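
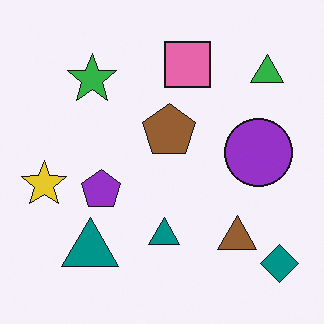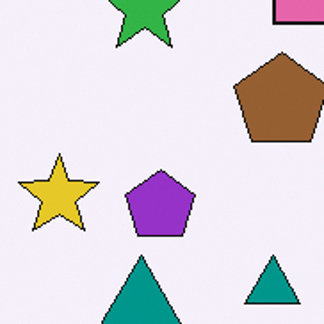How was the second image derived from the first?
It was cropped to a noticeably smaller region and rescaled.

The visible shapes are larger and the field of view is narrower; shapes near the original edges may be partly or wholly outside the frame — a crop-and-rescale.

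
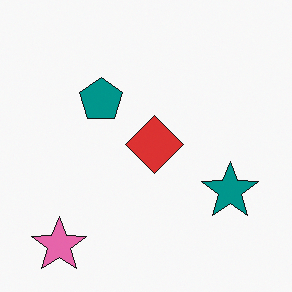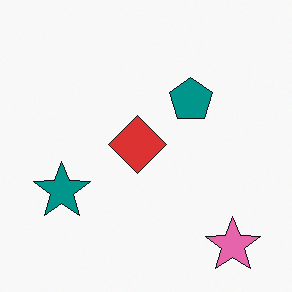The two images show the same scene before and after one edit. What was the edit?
This is the original image flipped horizontally (left ↔ right).

The pink star is in the bottom-left of the first image and the bottom-right of the second — shapes on opposite sides of the vertical midline have swapped in a mirror flip.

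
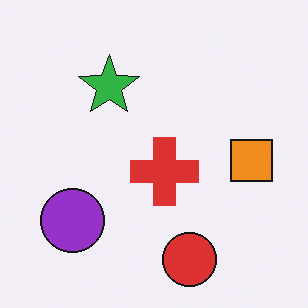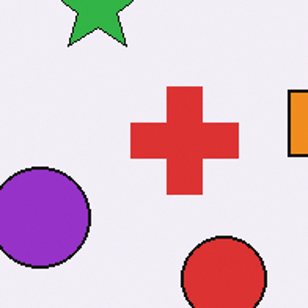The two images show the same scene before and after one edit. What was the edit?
It was cropped to a modestly smaller region and rescaled.

The visible shapes are larger and the field of view is narrower; shapes near the original edges may be partly or wholly outside the frame — a crop-and-rescale.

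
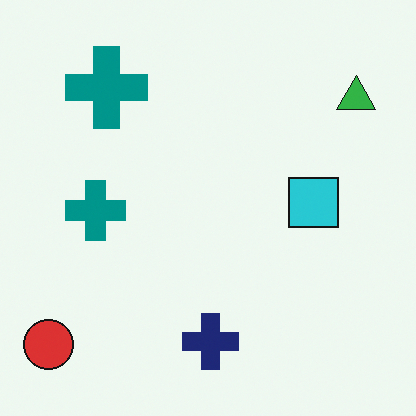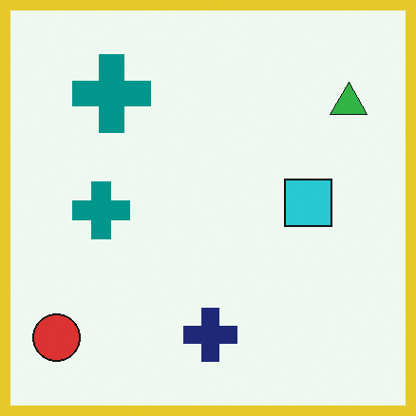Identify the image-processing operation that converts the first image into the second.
This is the original image framed with a yellow border.

A solid yellow frame runs around the edge of the second image, with the content slightly shrunk inside it.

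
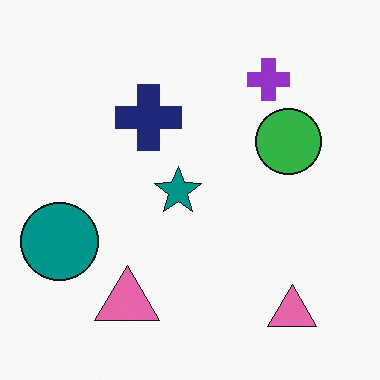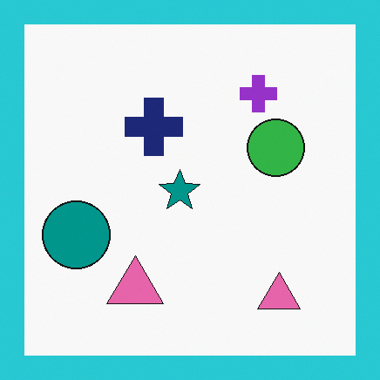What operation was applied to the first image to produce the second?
This is the original image framed with a cyan border.

A solid cyan frame runs around the edge of the second image, with the content slightly shrunk inside it.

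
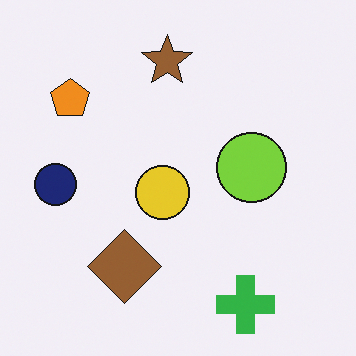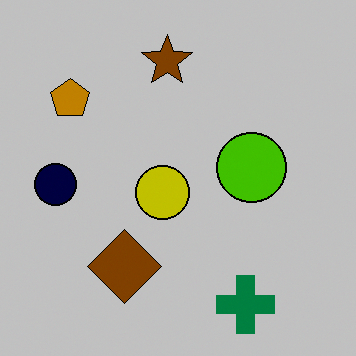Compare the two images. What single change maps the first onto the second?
The image was heavily posterized to just a handful of flat colors.

Each flat color has snapped to a coarser quantized level — most visibly, the near-white background has dropped to a flat grey.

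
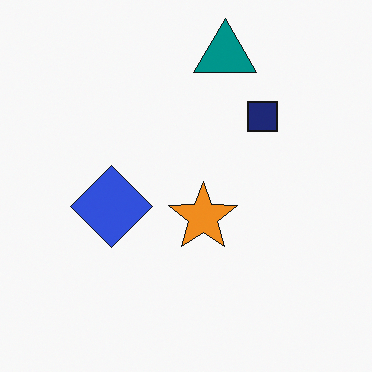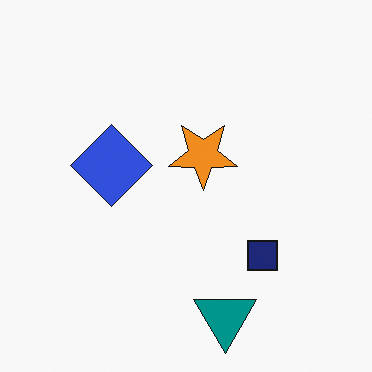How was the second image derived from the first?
The second image is the first flipped vertically (top ↔ bottom).

The teal triangle is in the top of the first image and the bottom of the second — shapes on opposite sides of the horizontal midline have swapped in a mirror flip.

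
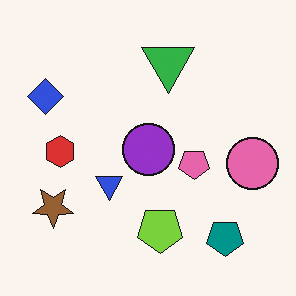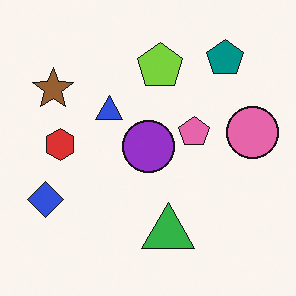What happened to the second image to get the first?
The first image is the second flipped vertically (top ↔ bottom).

The teal pentagon is in the top-right of the second image and the bottom-right of the first — shapes on opposite sides of the horizontal midline have swapped in a mirror flip.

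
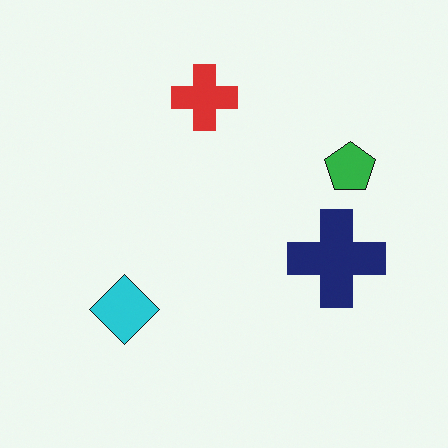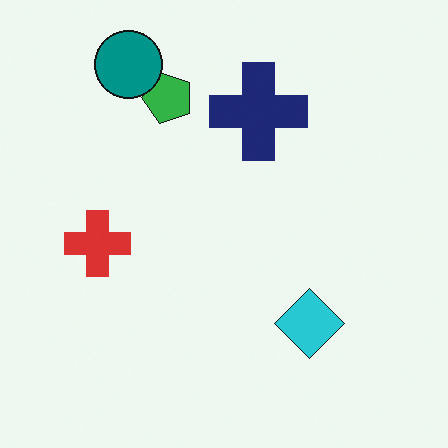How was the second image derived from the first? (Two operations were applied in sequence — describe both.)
The second image is the first rotated 90° counter-clockwise, then overlaid with an additional teal circle.

The green pentagon sits in the right of the first image and the top of the second — consistent with a whole-image 90° counter-clockwise rotation. A teal circle appears in the second image that is absent from the first.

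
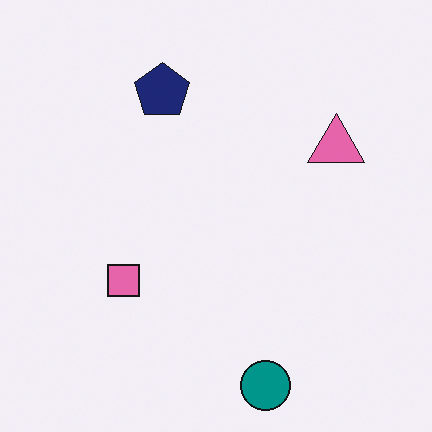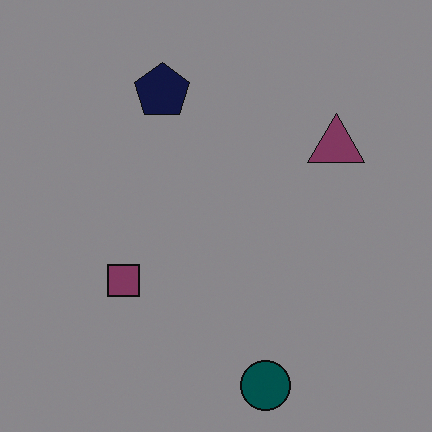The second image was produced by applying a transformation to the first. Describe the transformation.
This is the original image substantially darkened.

Every pixel — background and shapes alike — is uniformly darkened.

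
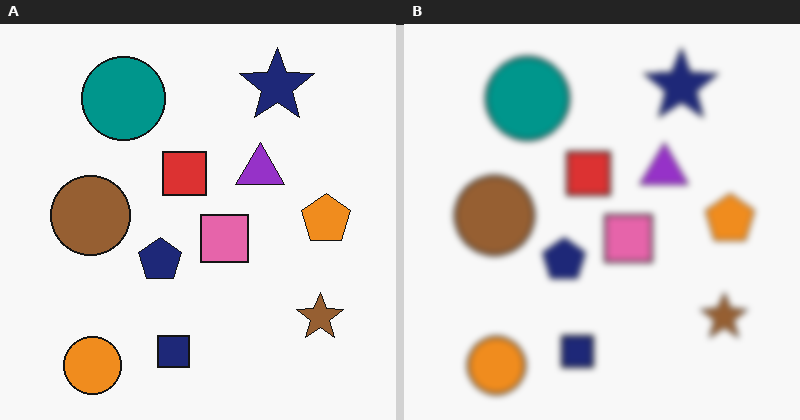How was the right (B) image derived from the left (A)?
The transformation is: moderately blurred.

Shape edges and outlines are uniformly softened across the whole image.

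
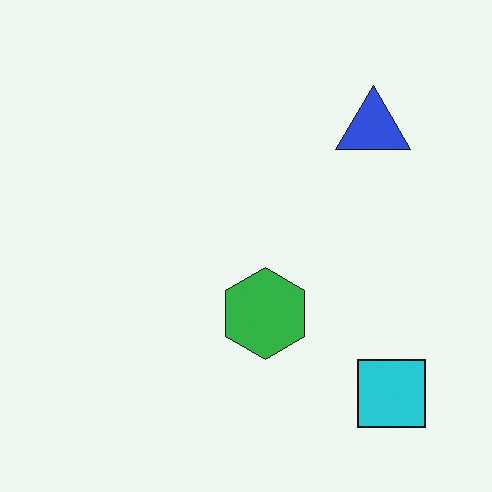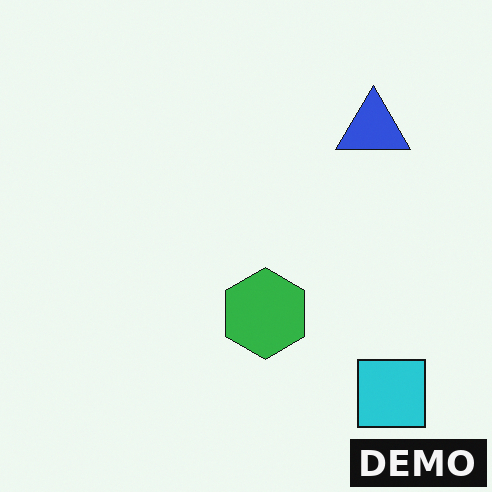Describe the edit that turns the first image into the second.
The second image is the first watermarked with the text "DEMO" in the lower-right corner.

A dark label reading "DEMO" appears in the lower-right corner.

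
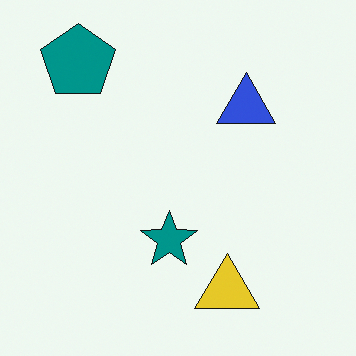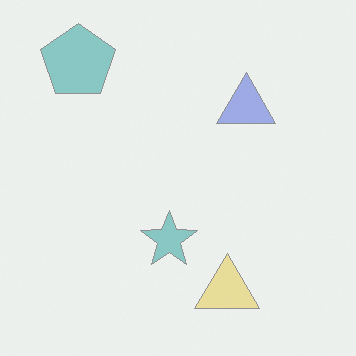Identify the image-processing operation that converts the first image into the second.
This is the original image washed out (contrast reduced).

Tones are pushed toward mid-grey across the whole image — a global contrast change.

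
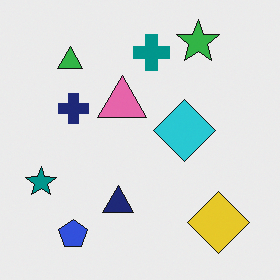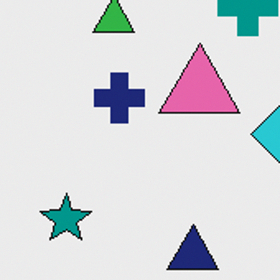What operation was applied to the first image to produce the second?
It was cropped to a noticeably smaller region and rescaled.

The visible shapes are larger and the field of view is narrower; shapes near the original edges may be partly or wholly outside the frame — a crop-and-rescale.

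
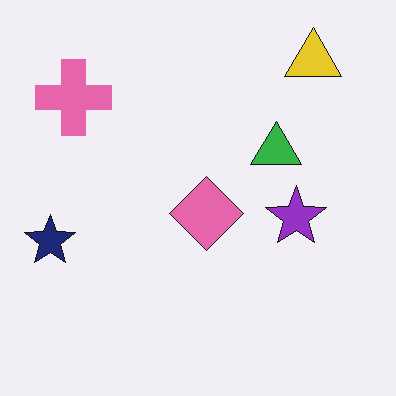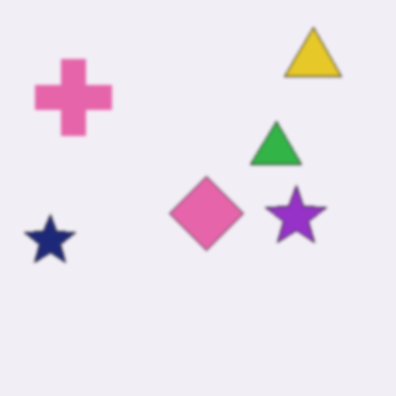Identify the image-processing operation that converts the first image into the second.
It was lightly blurred.

Shape edges and outlines are uniformly softened across the whole image.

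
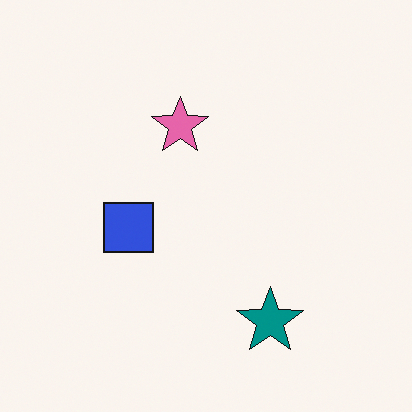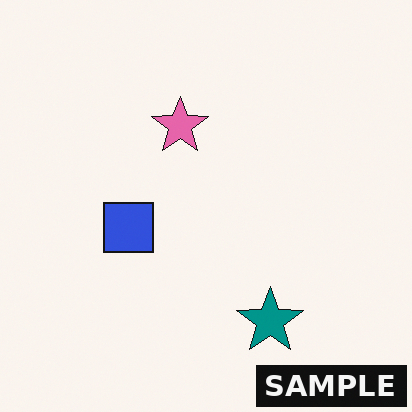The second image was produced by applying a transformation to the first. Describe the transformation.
The transformation is: watermarked with the text "SAMPLE" in the lower-right corner.

A dark label reading "SAMPLE" appears in the lower-right corner.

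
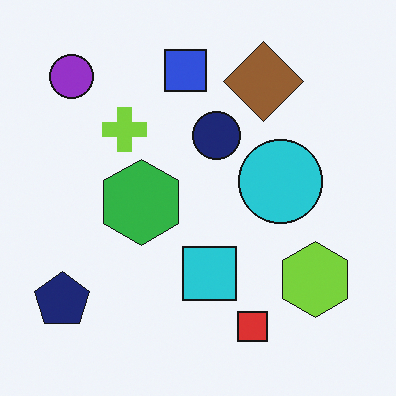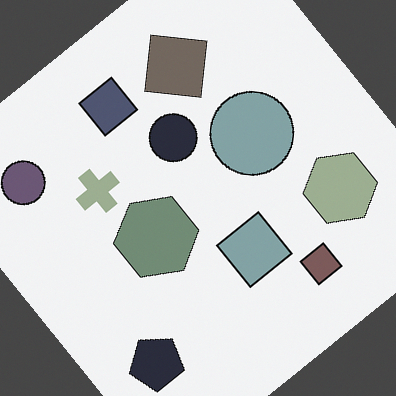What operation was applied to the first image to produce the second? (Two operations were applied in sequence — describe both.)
Made much more muted (saturation change), then rotated counter-clockwise by a large amount — several tens of degrees.

All colors are more muted and greyish — a global saturation change. Every shape is tilted by the same angle and the image corners show triangular fill wedges — a whole-image rotation by a non-right angle.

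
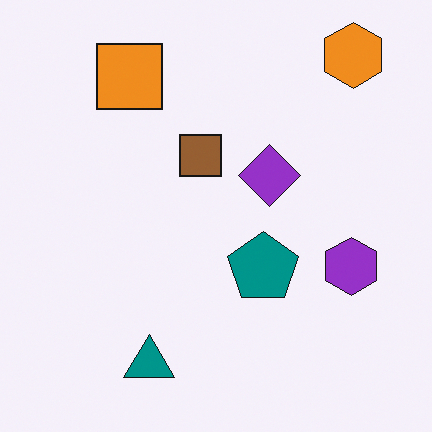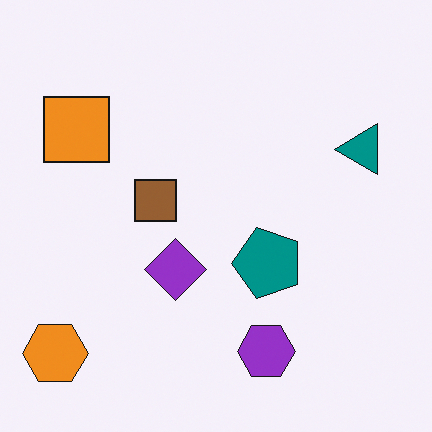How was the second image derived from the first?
It was transposed (reflected across the top-left ↔ bottom-right diagonal).

Shapes have swapped their row and column positions — what was in the top-right is now in the bottom-left — a diagonal reflection.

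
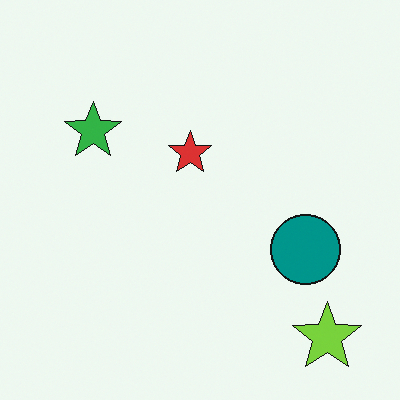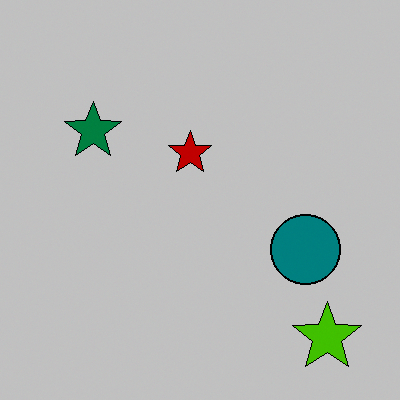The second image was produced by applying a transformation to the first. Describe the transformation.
It was heavily posterized to just a handful of flat colors.

Each flat color has snapped to a coarser quantized level — most visibly, the near-white background has dropped to a flat grey.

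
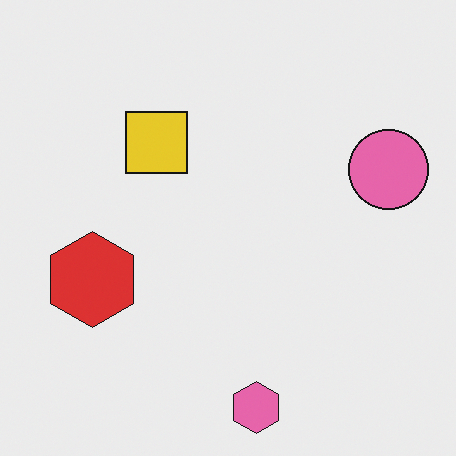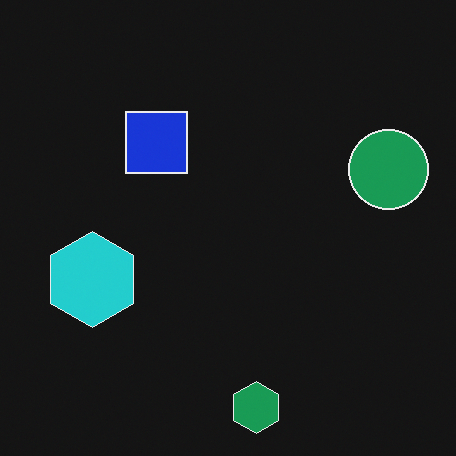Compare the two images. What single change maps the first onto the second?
The transformation is: color-inverted (negative).

The light background has become dark and every shape's color is its complement — a photographic negative.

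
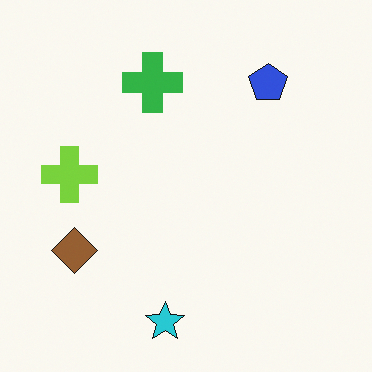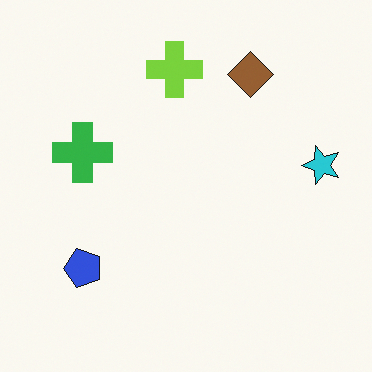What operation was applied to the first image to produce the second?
The image was transposed (reflected across the top-left ↔ bottom-right diagonal).

Shapes have swapped their row and column positions — what was in the top-right is now in the bottom-left — a diagonal reflection.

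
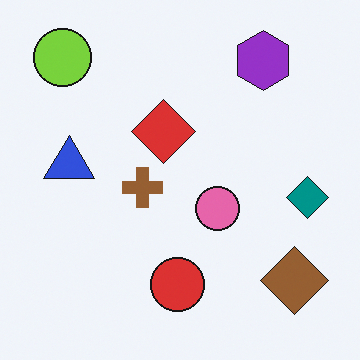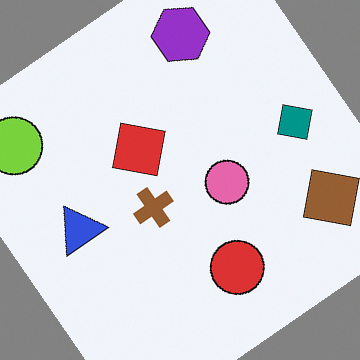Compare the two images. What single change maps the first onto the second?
The second image is the first rotated counter-clockwise by a large amount — several tens of degrees.

Every shape is tilted by the same angle and the image corners show triangular fill wedges — a whole-image rotation by a non-right angle.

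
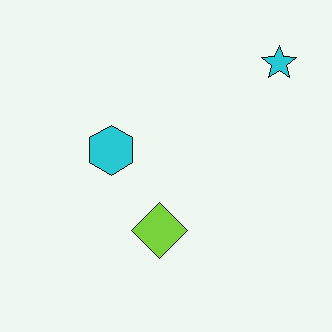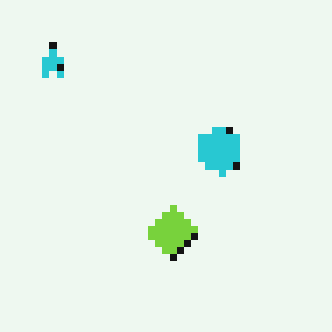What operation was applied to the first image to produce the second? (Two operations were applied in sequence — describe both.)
It was pixelated into visible square blocks, then flipped horizontally (left ↔ right).

Shapes are reduced to large square blocks; fine edges and outlines are lost — a downscale-then-upscale (mosaic) effect. The cyan star is in the top-right of the first image and the top-left of the second — shapes on opposite sides of the vertical midline have swapped in a mirror flip.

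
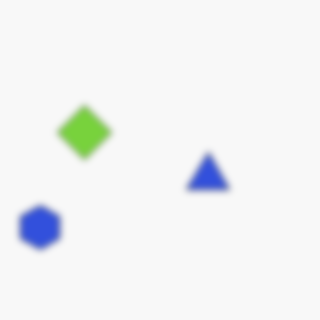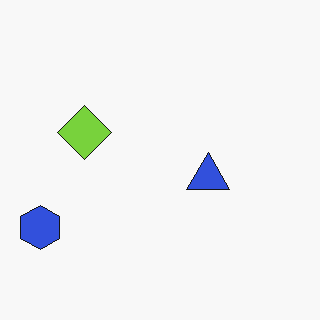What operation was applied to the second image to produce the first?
It was moderately blurred.

Shape edges and outlines are uniformly softened across the whole image.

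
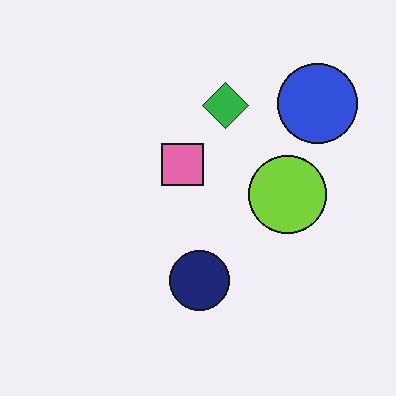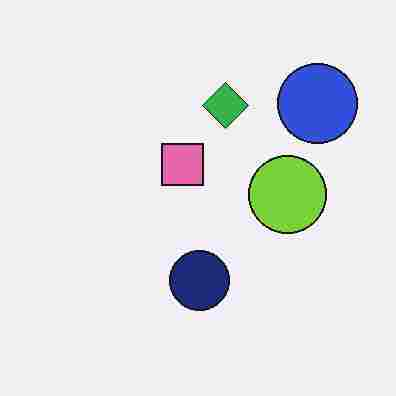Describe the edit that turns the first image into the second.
Degraded with heavy JPEG compression.

Blocky 8×8 compression artifacts appear around shape edges and the flat background shows ringing — characteristic JPEG degradation.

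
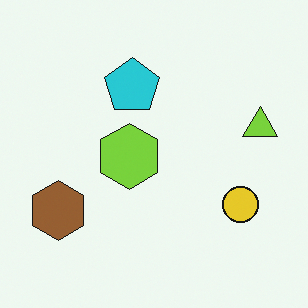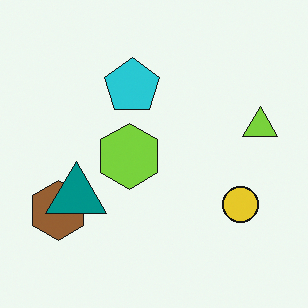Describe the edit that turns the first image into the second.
It was overlaid with an additional teal triangle.

A teal triangle appears in the second image that is absent from the first.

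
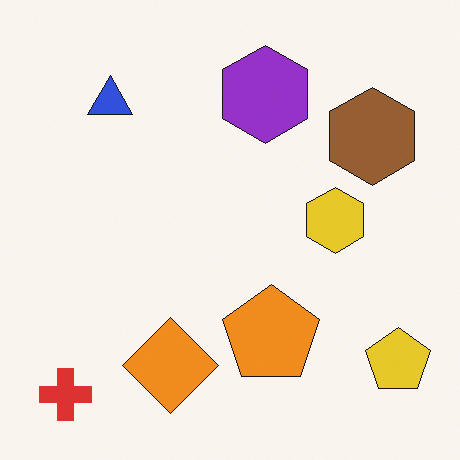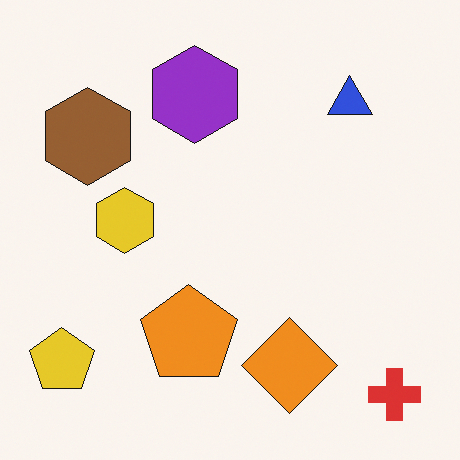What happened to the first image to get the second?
The image was flipped horizontally (left ↔ right).

The yellow pentagon is in the bottom-right of the first image and the bottom-left of the second — shapes on opposite sides of the vertical midline have swapped in a mirror flip.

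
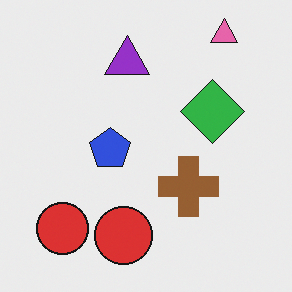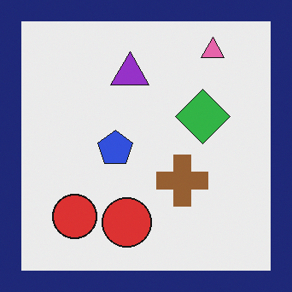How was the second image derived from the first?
This is the original image framed with a navy border.

A solid navy frame runs around the edge of the second image, with the content slightly shrunk inside it.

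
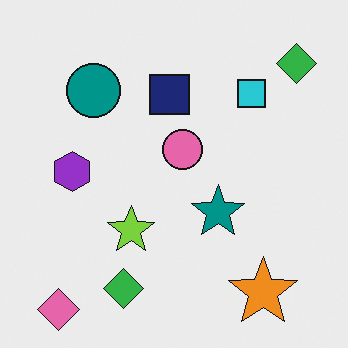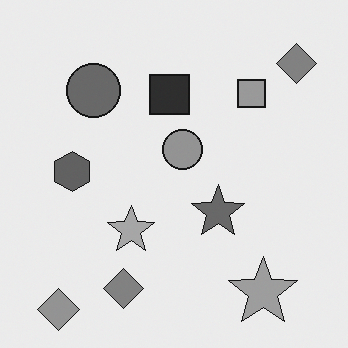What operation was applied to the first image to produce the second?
This is the original image converted to grayscale.

All color is removed — every shape is now a shade of grey.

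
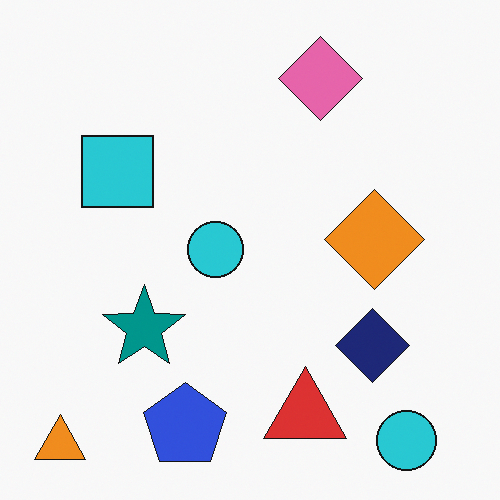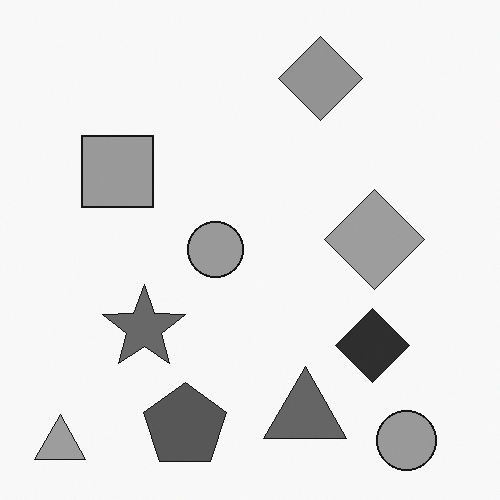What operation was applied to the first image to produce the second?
Converted to grayscale.

All color is removed — every shape is now a shade of grey.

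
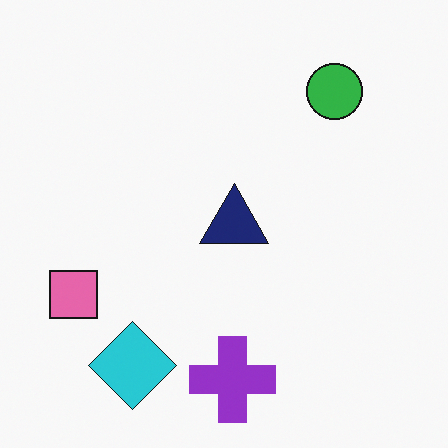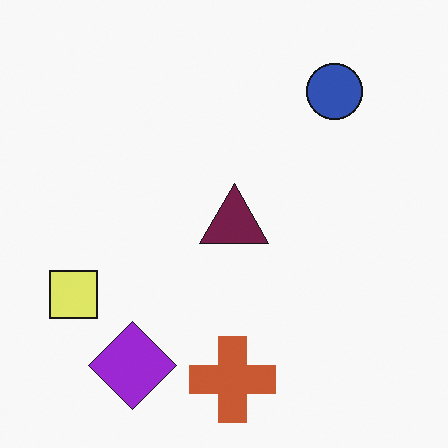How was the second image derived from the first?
Hue-shifted through roughly a third of the color wheel.

Every shape's color has rotated by the same amount around the hue wheel — a uniform hue shift.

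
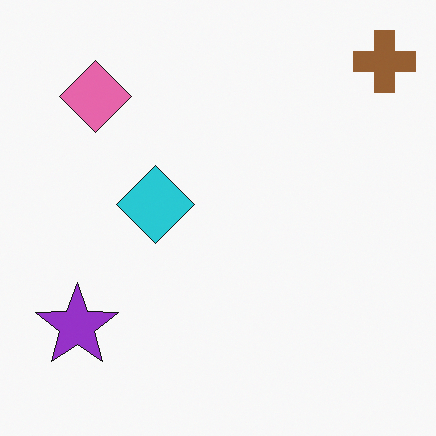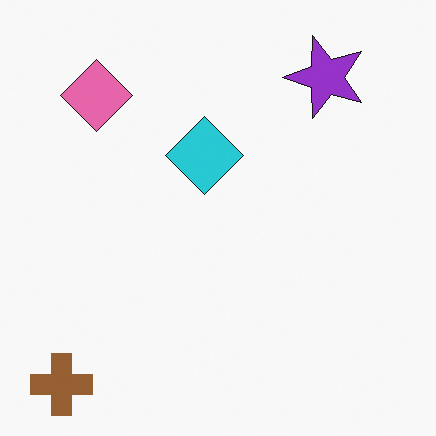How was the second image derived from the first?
Transposed (reflected across the top-left ↔ bottom-right diagonal).

Shapes have swapped their row and column positions — what was in the top-right is now in the bottom-left — a diagonal reflection.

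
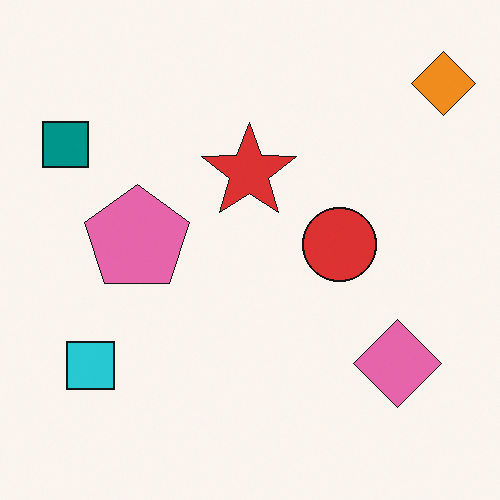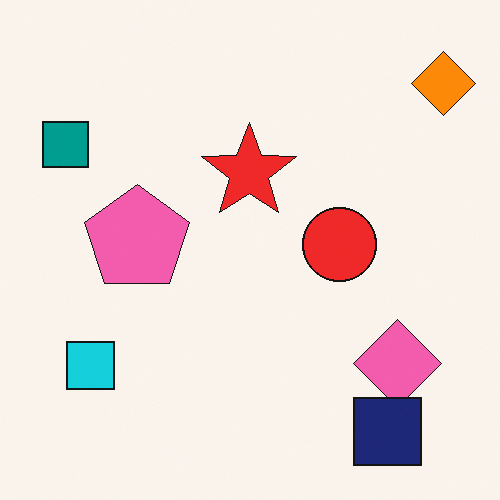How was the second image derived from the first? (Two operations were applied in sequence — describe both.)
It was slightly oversaturated, then overlaid with an additional navy square.

All colors are more vivid — a global saturation change. A navy square appears in the second image that is absent from the first.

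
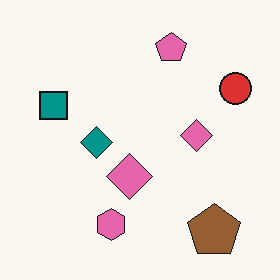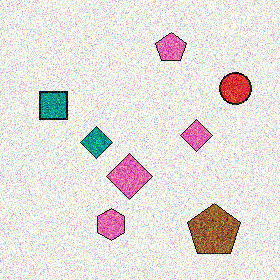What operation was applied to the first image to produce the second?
The transformation is: degraded with strong gaussian noise.

Random speckle covers the whole image, including the flat background.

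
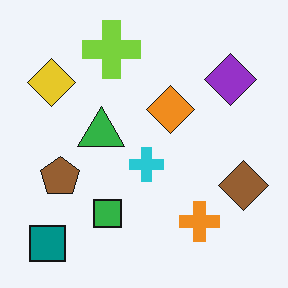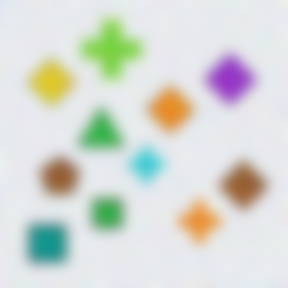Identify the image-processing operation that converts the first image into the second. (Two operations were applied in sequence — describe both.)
This is the original image degraded with heavy additive noise, then strongly gaussian-blurred.

Random speckle covers the whole image, including the flat background. Shape edges and outlines are uniformly softened across the whole image.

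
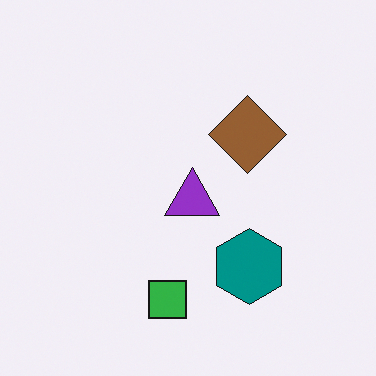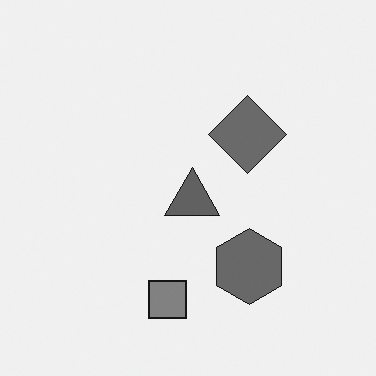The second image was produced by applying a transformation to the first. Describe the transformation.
This is the original image converted to grayscale.

All color is removed — every shape is now a shade of grey.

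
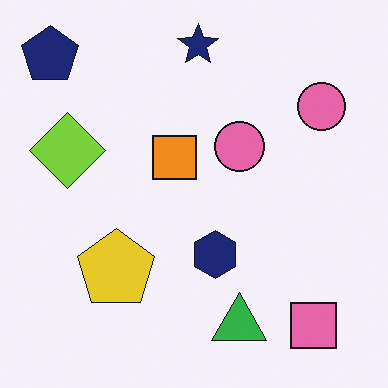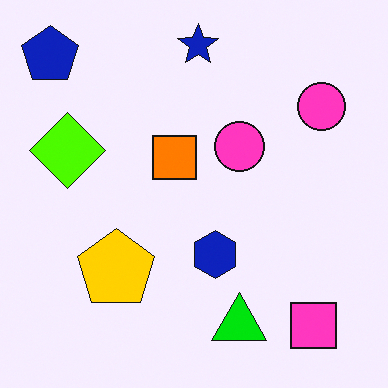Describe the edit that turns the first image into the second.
The second image is the first heavily oversaturated.

All colors are more vivid — a global saturation change.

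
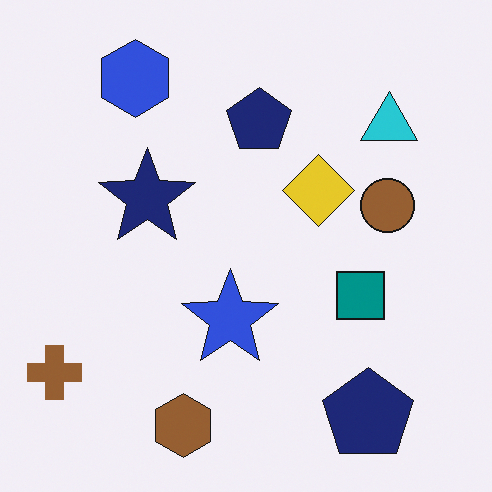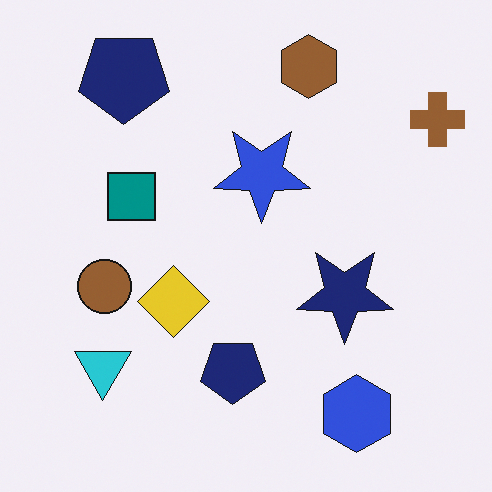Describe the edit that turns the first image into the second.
The image was rotated 180°.

The brown cross sits in the bottom-left of the first image and the top-right of the second — consistent with a whole-image 180° rotation.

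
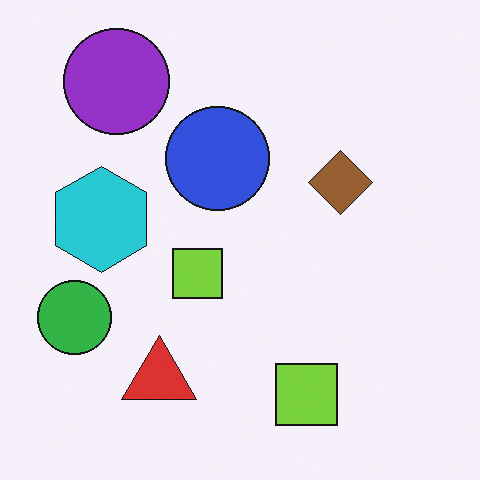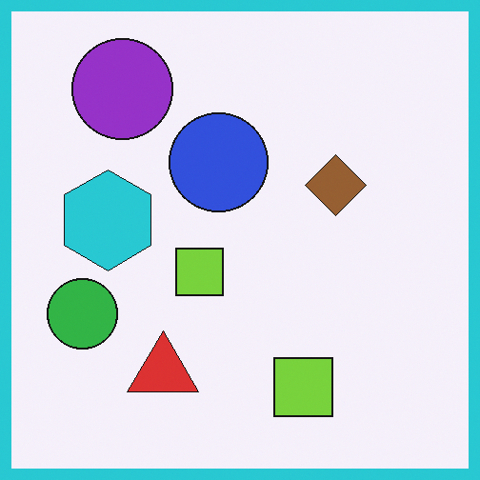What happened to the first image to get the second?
It was framed with a cyan border.

A solid cyan frame runs around the edge of the second image, with the content slightly shrunk inside it.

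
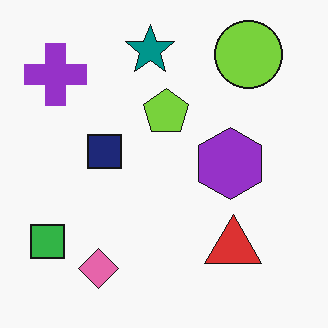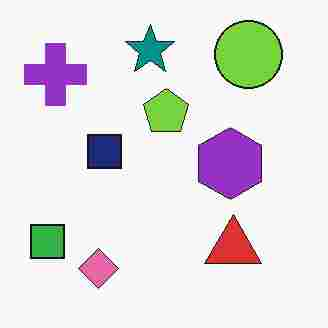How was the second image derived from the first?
Degraded with heavy JPEG compression.

Blocky 8×8 compression artifacts appear around shape edges and the flat background shows ringing — characteristic JPEG degradation.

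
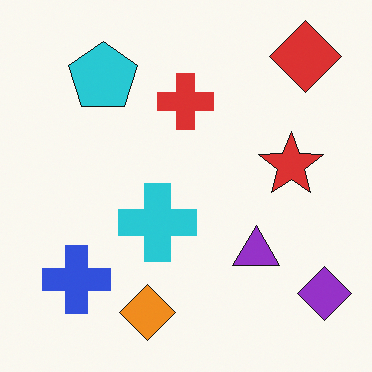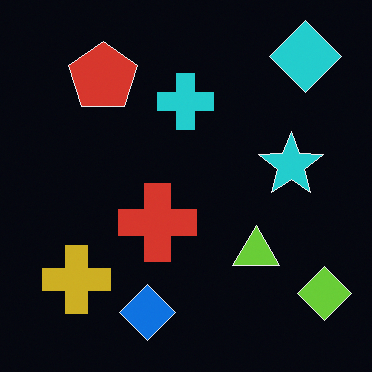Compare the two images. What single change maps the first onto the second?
It was color-inverted (negative).

The light background has become dark and every shape's color is its complement — a photographic negative.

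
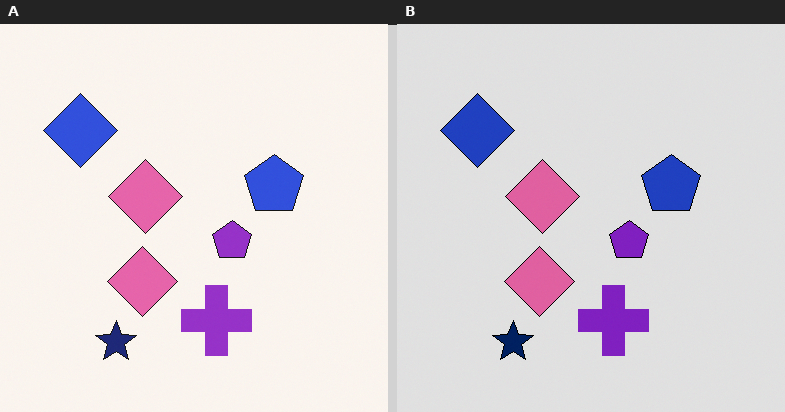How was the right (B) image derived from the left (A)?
Posterized to a reduced palette.

Each flat color has snapped to a coarser quantized level — most visibly, the near-white background has dropped to a flat grey.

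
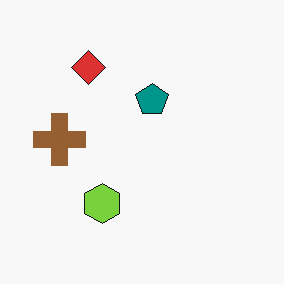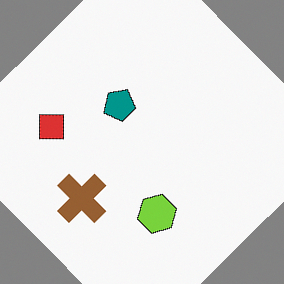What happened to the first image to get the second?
The transformation is: rotated counter-clockwise by a large amount — several tens of degrees.

Every shape is tilted by the same angle and the image corners show triangular fill wedges — a whole-image rotation by a non-right angle.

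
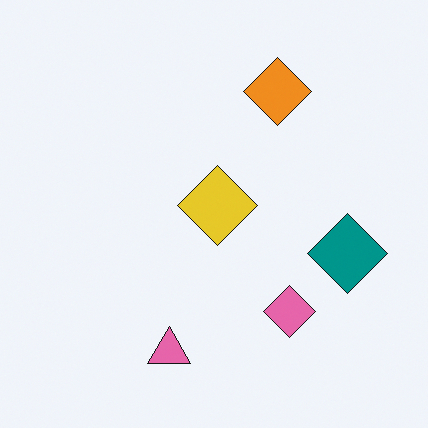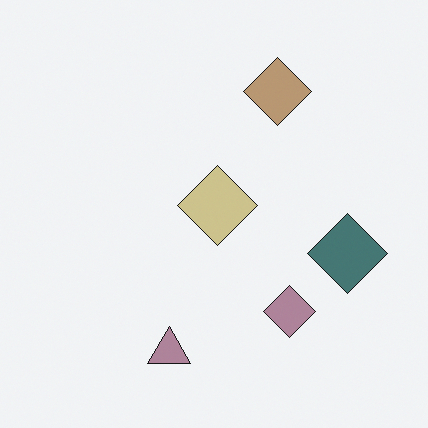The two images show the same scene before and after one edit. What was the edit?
The transformation is: heavily desaturated.

All colors are more muted and greyish — a global saturation change.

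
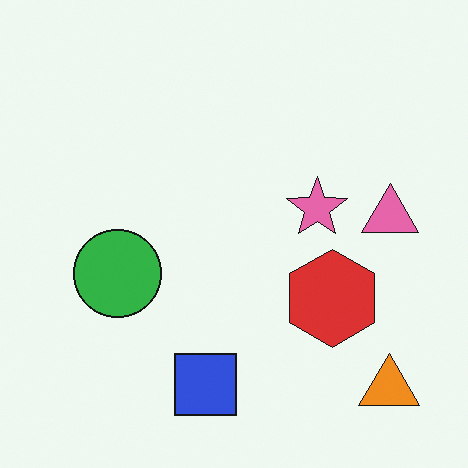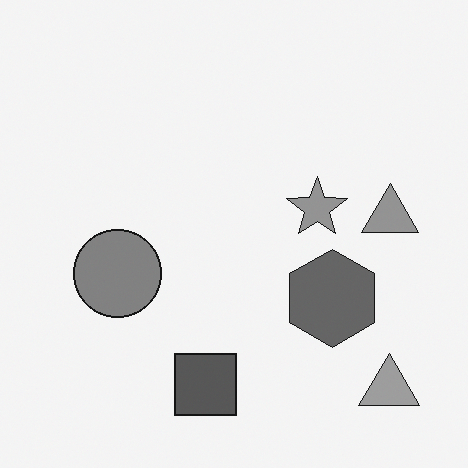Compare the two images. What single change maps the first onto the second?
This is the original image converted to grayscale.

All color is removed — every shape is now a shade of grey.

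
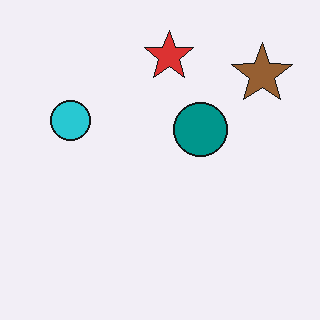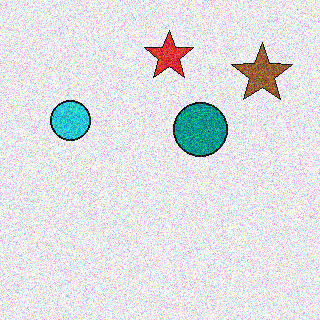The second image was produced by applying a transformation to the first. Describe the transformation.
The image was degraded with strong gaussian noise.

Random speckle covers the whole image, including the flat background.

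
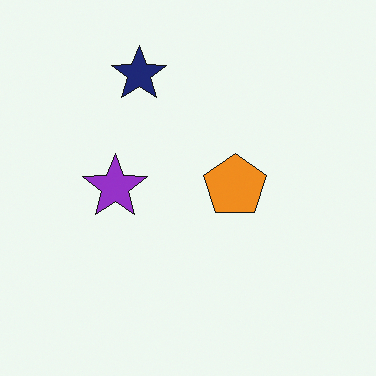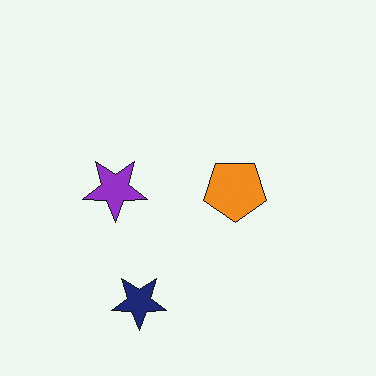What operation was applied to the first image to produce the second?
This is the original image flipped vertically (top ↔ bottom).

The navy star is in the top of the first image and the bottom of the second — shapes on opposite sides of the horizontal midline have swapped in a mirror flip.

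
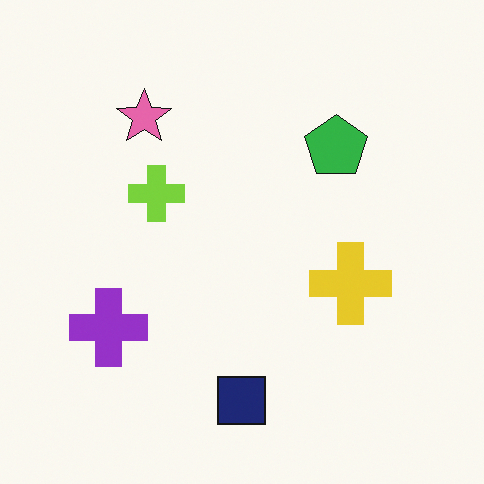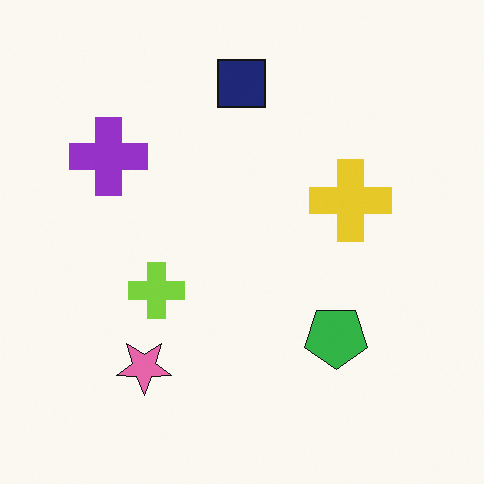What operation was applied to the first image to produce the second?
The second image is the first flipped vertically (top ↔ bottom).

The navy square is in the bottom of the first image and the top of the second — shapes on opposite sides of the horizontal midline have swapped in a mirror flip.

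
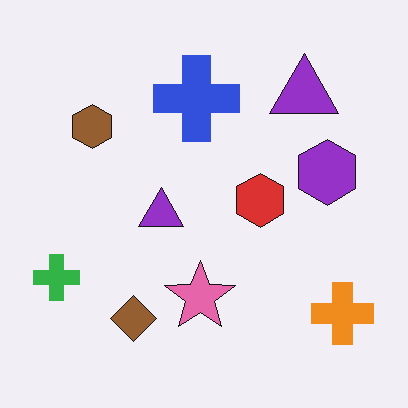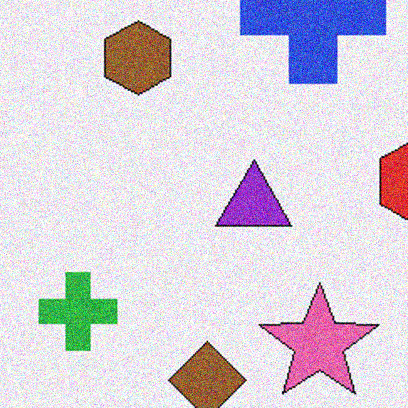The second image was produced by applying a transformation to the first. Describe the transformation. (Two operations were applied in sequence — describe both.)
Cropped to a noticeably smaller region and rescaled, then degraded with visible gaussian noise.

The visible shapes are larger and the field of view is narrower; shapes near the original edges may be partly or wholly outside the frame — a crop-and-rescale. Random speckle covers the whole image, including the flat background.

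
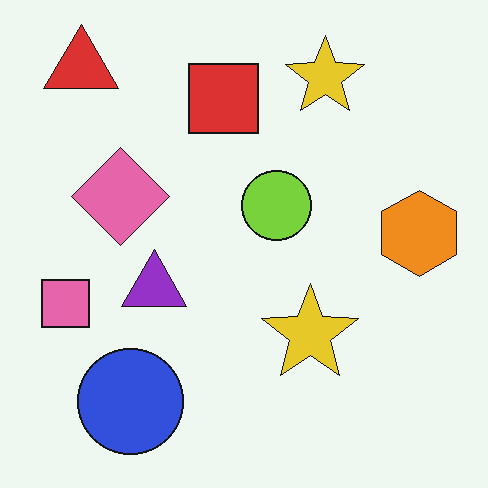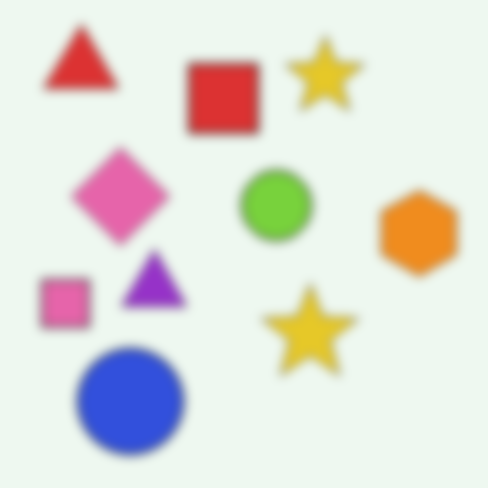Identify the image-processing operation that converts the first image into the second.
It was heavily blurred.

Shape edges and outlines are uniformly softened across the whole image.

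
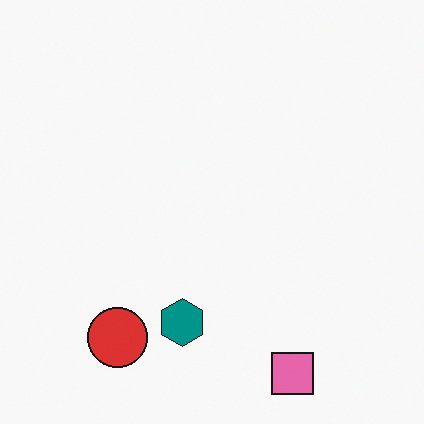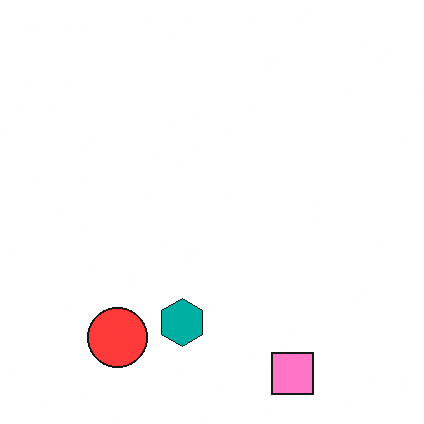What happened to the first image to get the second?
The second image is the first slightly brightened.

Every pixel — background and shapes alike — is uniformly brightened.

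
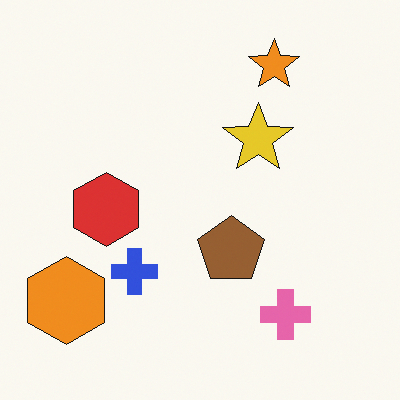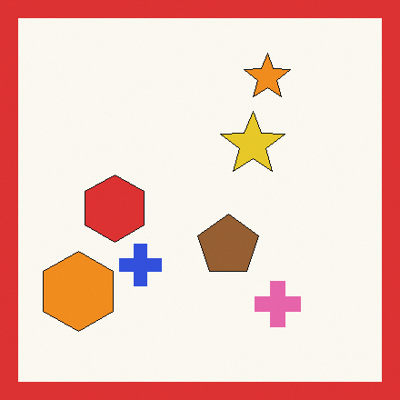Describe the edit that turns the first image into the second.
The second image is the first framed with a red border.

A solid red frame runs around the edge of the second image, with the content slightly shrunk inside it.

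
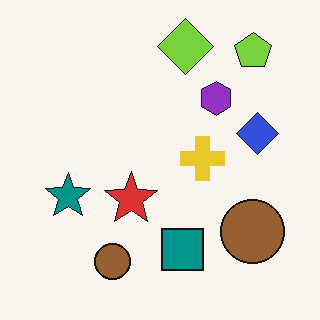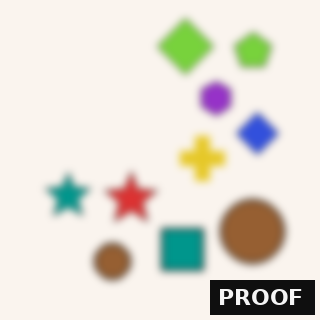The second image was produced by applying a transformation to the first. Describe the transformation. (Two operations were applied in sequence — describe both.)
The transformation is: noticeably gaussian-blurred, then watermarked with the text "PROOF" in the lower-right corner.

Shape edges and outlines are uniformly softened across the whole image. A dark label reading "PROOF" appears in the lower-right corner.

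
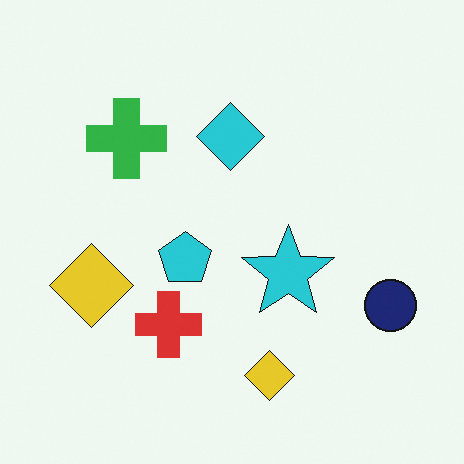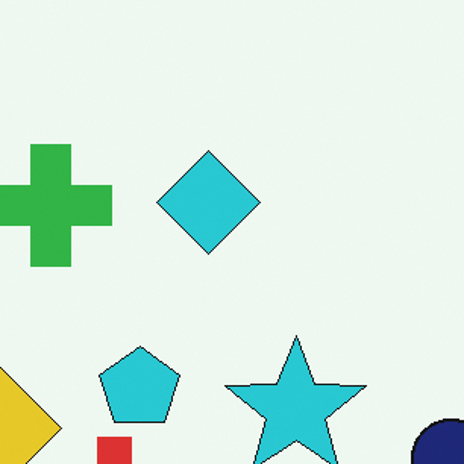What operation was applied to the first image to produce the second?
This is the original image cropped to a modestly smaller region and rescaled.

The visible shapes are larger and the field of view is narrower; shapes near the original edges may be partly or wholly outside the frame — a crop-and-rescale.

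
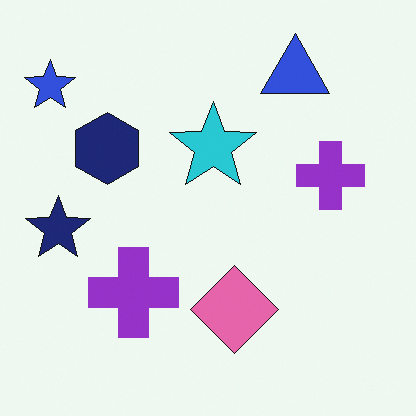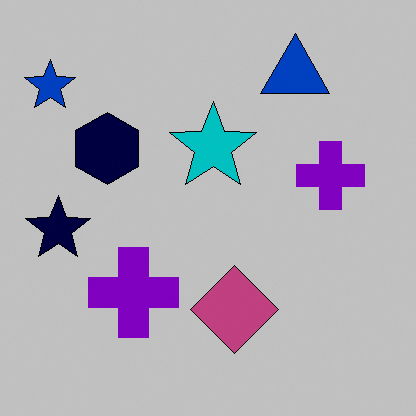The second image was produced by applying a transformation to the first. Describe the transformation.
It was aggressively posterized.

Each flat color has snapped to a coarser quantized level — most visibly, the near-white background has dropped to a flat grey.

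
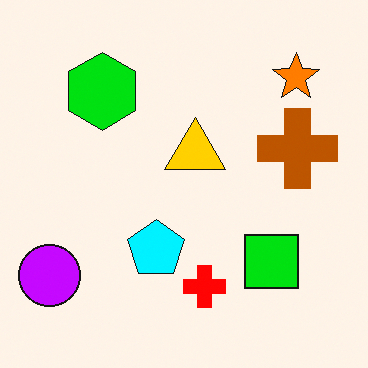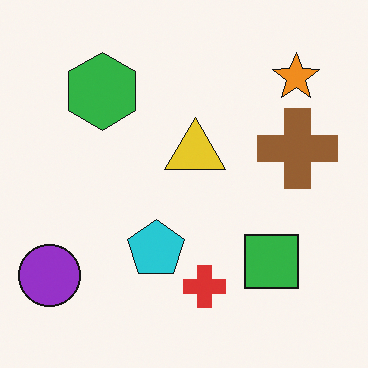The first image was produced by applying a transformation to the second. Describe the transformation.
Heavily oversaturated.

All colors are more vivid — a global saturation change.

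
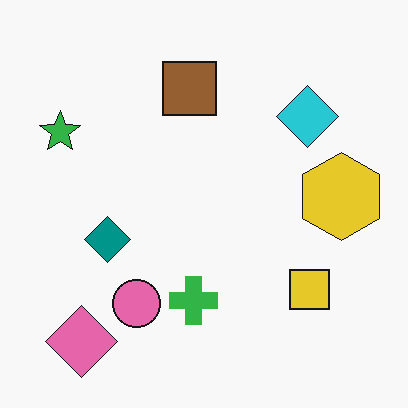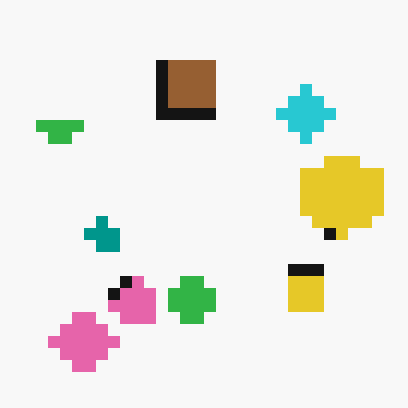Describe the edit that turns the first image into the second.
The transformation is: coarsely pixelated.

Shapes are reduced to large square blocks; fine edges and outlines are lost — a downscale-then-upscale (mosaic) effect.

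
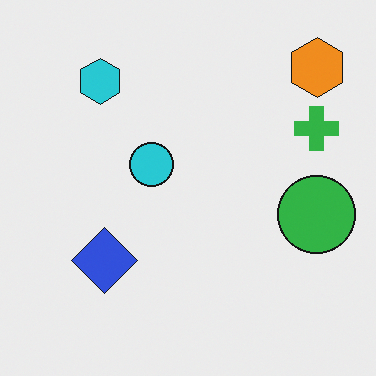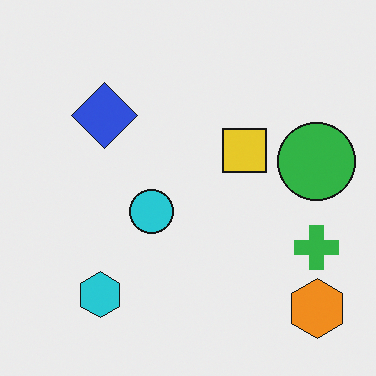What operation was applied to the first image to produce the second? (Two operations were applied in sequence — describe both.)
The image was flipped vertically (top ↔ bottom), then overlaid with an additional yellow square.

The orange hexagon is in the top-right of the first image and the bottom-right of the second — shapes on opposite sides of the horizontal midline have swapped in a mirror flip. A yellow square appears in the second image that is absent from the first.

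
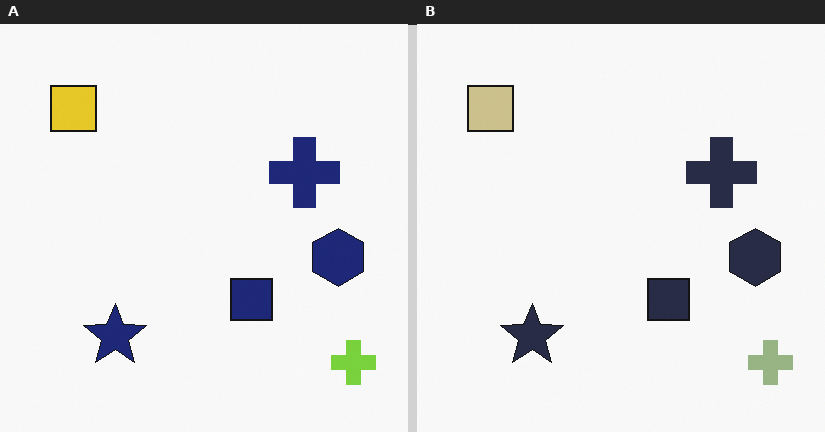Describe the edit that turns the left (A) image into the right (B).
It was heavily desaturated.

All colors are more muted and greyish — a global saturation change.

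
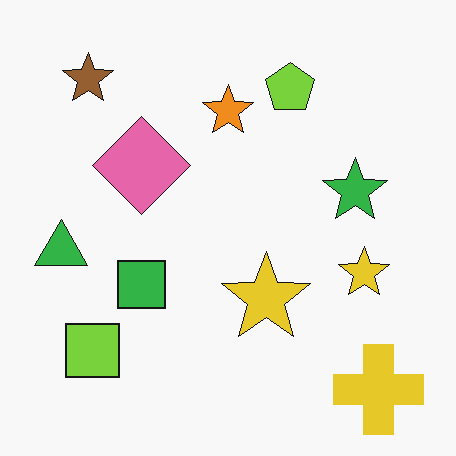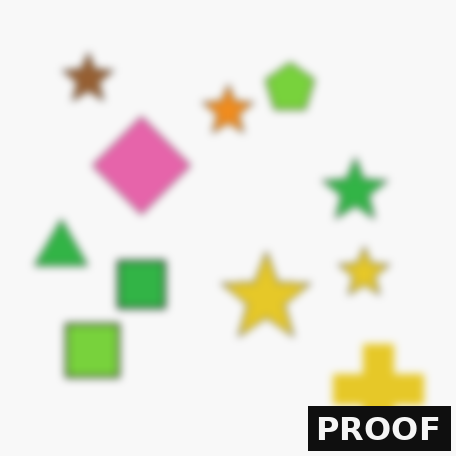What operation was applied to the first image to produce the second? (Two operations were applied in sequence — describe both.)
This is the original image noticeably gaussian-blurred, then watermarked with the text "PROOF" in the lower-right corner.

Shape edges and outlines are uniformly softened across the whole image. A dark label reading "PROOF" appears in the lower-right corner.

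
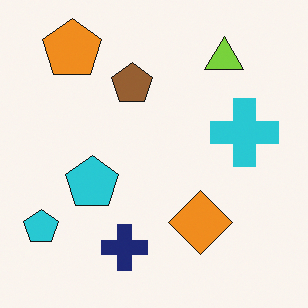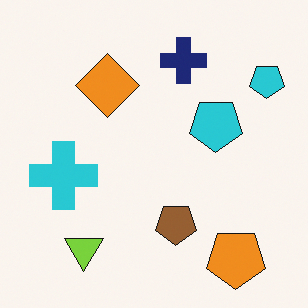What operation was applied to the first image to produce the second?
This is the original image rotated 180°.

The orange pentagon sits in the top-left of the first image and the bottom-right of the second — consistent with a whole-image 180° rotation.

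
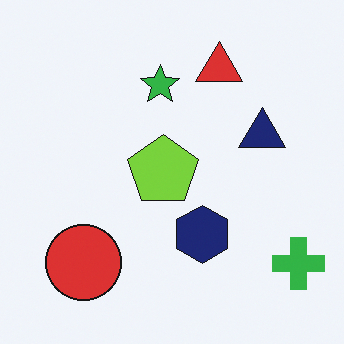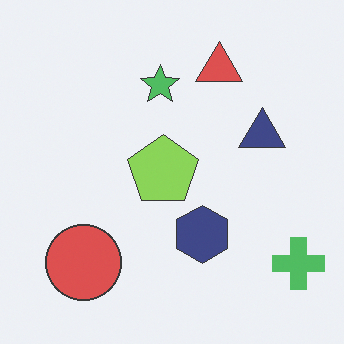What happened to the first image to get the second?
Given slightly reduced contrast.

Tones are pushed toward mid-grey across the whole image — a global contrast change.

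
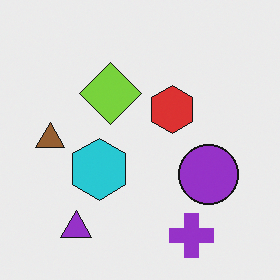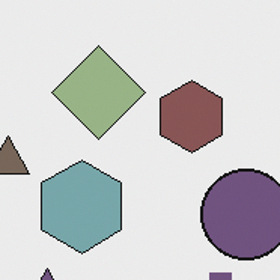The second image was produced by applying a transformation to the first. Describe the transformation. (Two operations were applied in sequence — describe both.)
It was cropped slightly and scaled back up, then made much more muted (saturation change).

The visible shapes are larger and the field of view is narrower; shapes near the original edges may be partly or wholly outside the frame — a crop-and-rescale. All colors are more muted and greyish — a global saturation change.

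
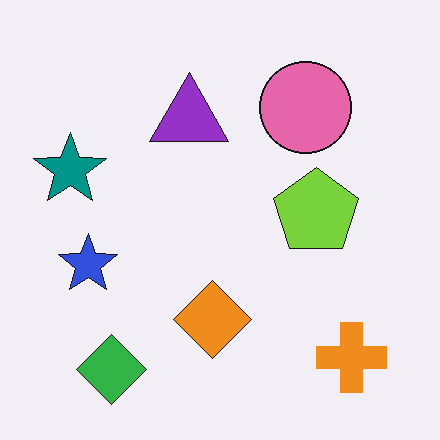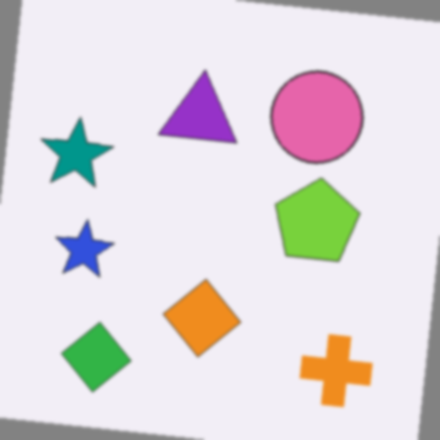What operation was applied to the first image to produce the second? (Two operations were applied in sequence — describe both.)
It was rotated clockwise by a small amount, then lightly blurred.

Every shape is tilted by the same angle and the image corners show triangular fill wedges — a whole-image rotation by a non-right angle. Shape edges and outlines are uniformly softened across the whole image.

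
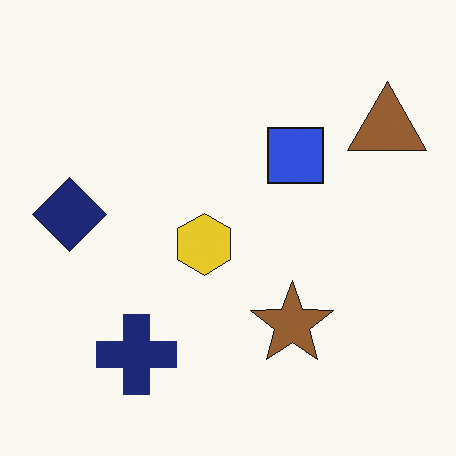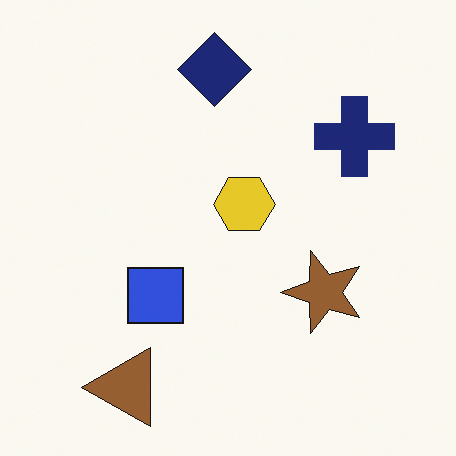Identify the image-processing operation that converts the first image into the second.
It was transposed (reflected across the top-left ↔ bottom-right diagonal).

Shapes have swapped their row and column positions — what was in the top-right is now in the bottom-left — a diagonal reflection.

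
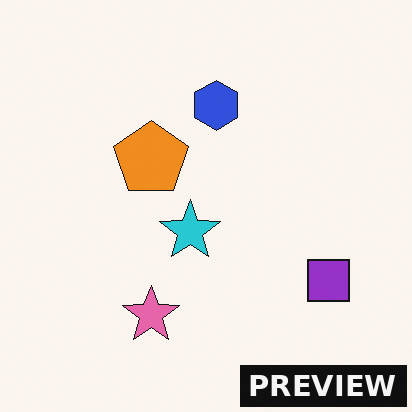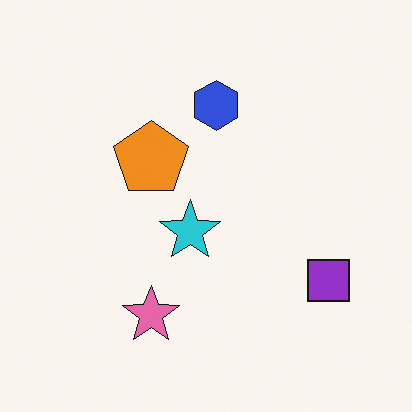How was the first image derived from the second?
This is the original image watermarked with the text "PREVIEW" in the lower-right corner.

A dark label reading "PREVIEW" appears in the lower-right corner.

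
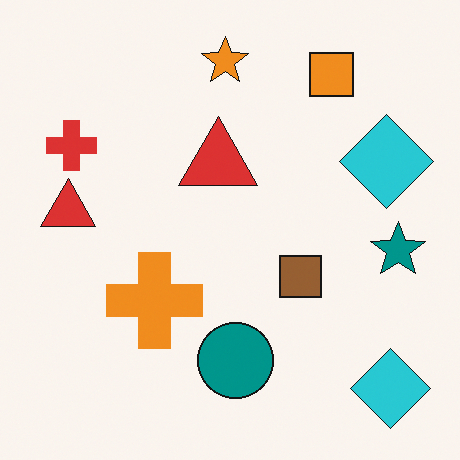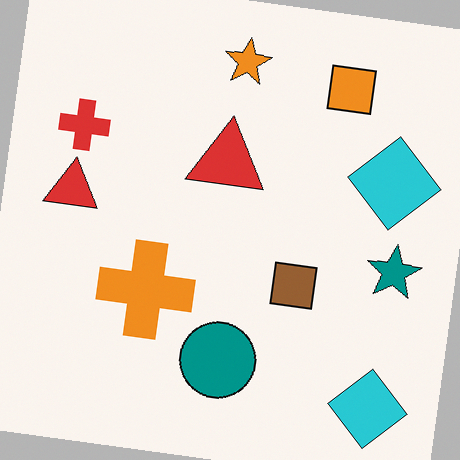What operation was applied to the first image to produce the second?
The image was rotated clockwise by a small amount.

Every shape is tilted by the same angle and the image corners show triangular fill wedges — a whole-image rotation by a non-right angle.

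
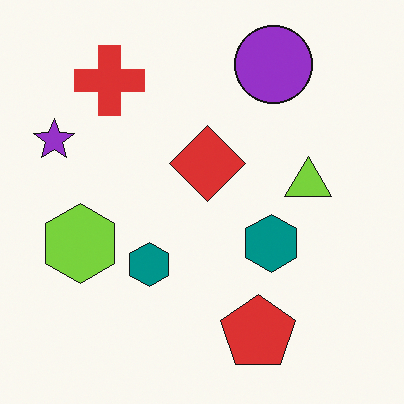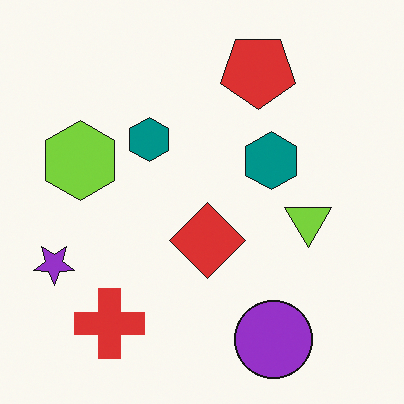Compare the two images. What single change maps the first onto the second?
It was flipped vertically (top ↔ bottom).

The purple circle is in the top-right of the first image and the bottom-right of the second — shapes on opposite sides of the horizontal midline have swapped in a mirror flip.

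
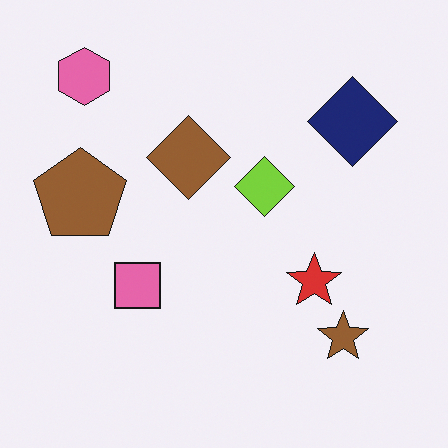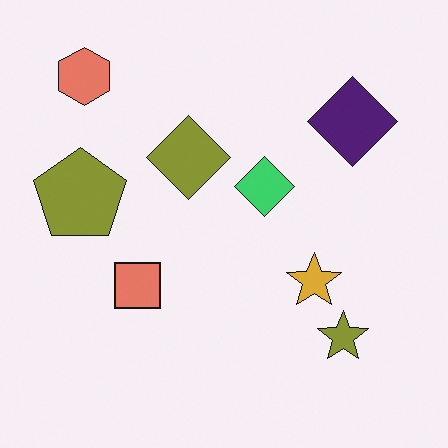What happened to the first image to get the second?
The transformation is: hue-shifted slightly.

Every shape's color has rotated by the same amount around the hue wheel — a uniform hue shift.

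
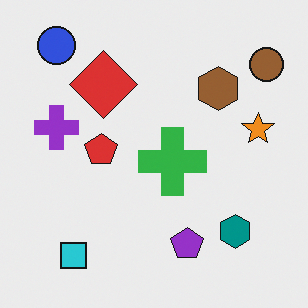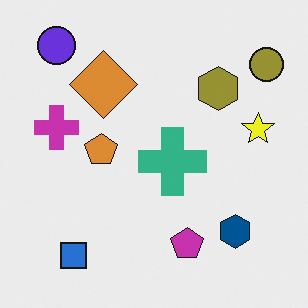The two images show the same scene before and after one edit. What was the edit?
The transformation is: hue-shifted by a small amount.

Every shape's color has rotated by the same amount around the hue wheel — a uniform hue shift.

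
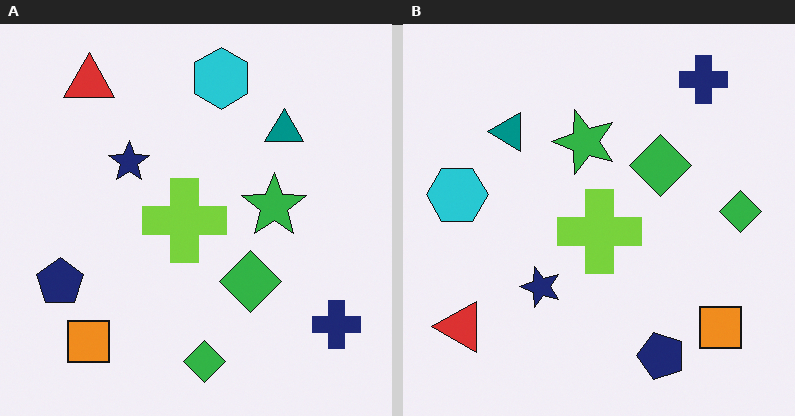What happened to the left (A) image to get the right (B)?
It was rotated 90° counter-clockwise.

The red triangle sits in the top-left of the left (A) image and the bottom-left of the right (B) — consistent with a whole-image 90° counter-clockwise rotation.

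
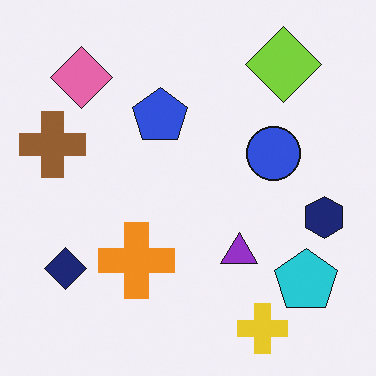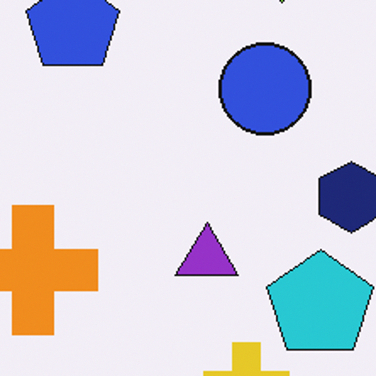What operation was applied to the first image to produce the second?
It was cropped tightly and scaled back up.

The visible shapes are larger and the field of view is narrower; shapes near the original edges may be partly or wholly outside the frame — a crop-and-rescale.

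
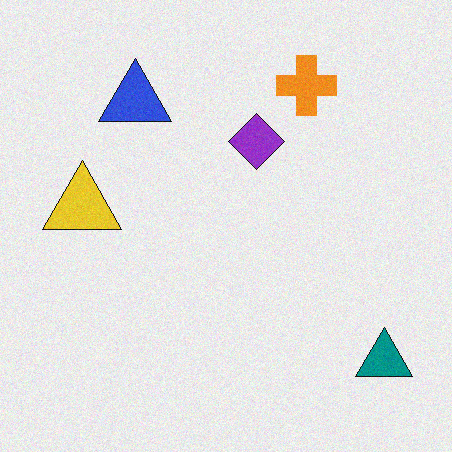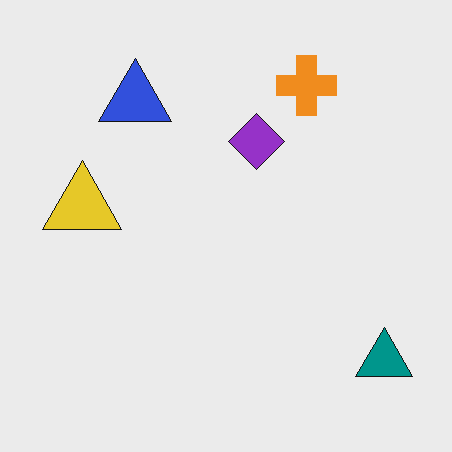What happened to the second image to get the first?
The first image is the second degraded with a light layer of grain.

Random speckle covers the whole image, including the flat background.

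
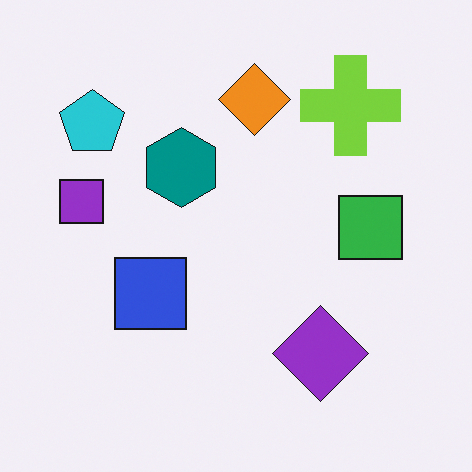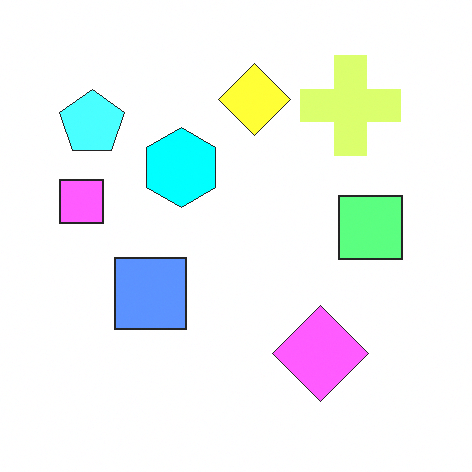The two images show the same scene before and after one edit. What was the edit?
The second image is the first noticeably brightened.

Every pixel — background and shapes alike — is uniformly brightened.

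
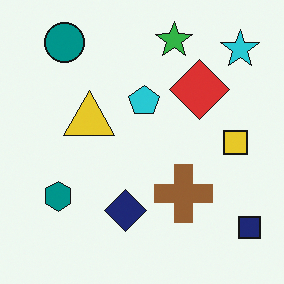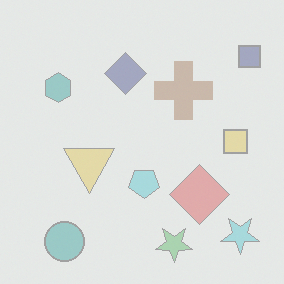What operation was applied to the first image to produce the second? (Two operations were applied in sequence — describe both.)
Flipped vertically (top ↔ bottom), then washed out (contrast reduced).

The green star is in the top of the first image and the bottom of the second — shapes on opposite sides of the horizontal midline have swapped in a mirror flip. Tones are pushed toward mid-grey across the whole image — a global contrast change.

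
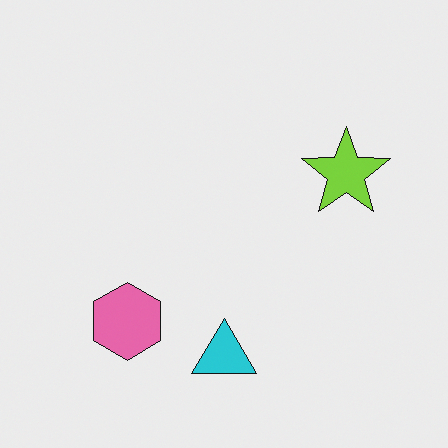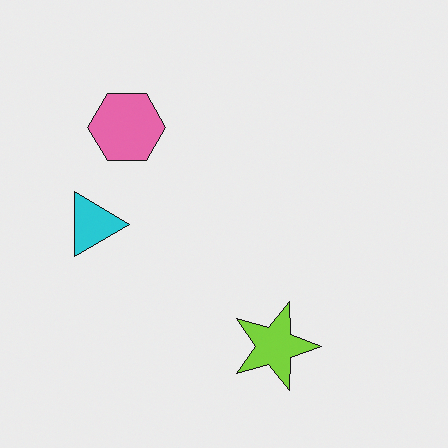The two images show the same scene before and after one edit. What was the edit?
The second image is the first rotated 90° clockwise.

The pink hexagon sits in the bottom-left of the first image and the top-left of the second — consistent with a whole-image 90° clockwise rotation.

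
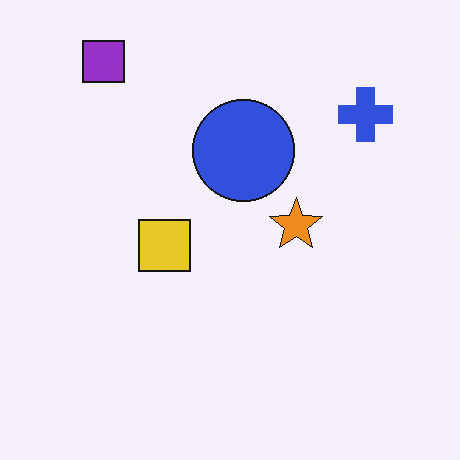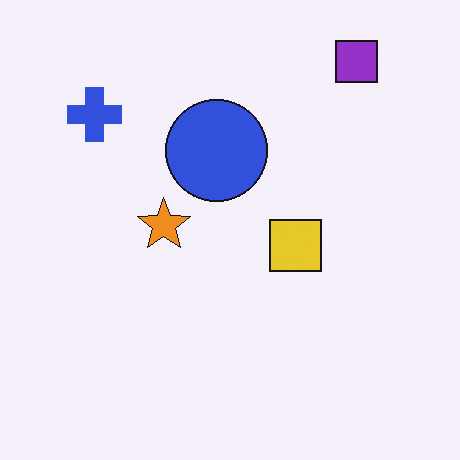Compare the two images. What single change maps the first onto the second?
It was flipped horizontally (left ↔ right).

The blue cross is in the top-right of the first image and the top-left of the second — shapes on opposite sides of the vertical midline have swapped in a mirror flip.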